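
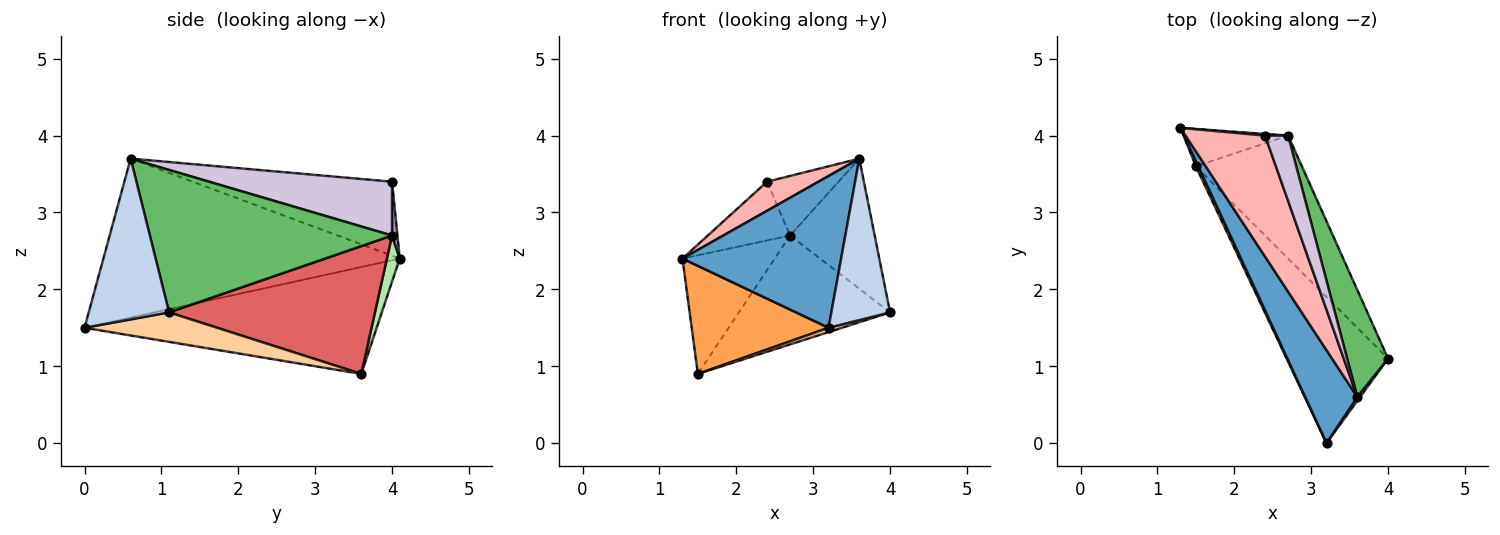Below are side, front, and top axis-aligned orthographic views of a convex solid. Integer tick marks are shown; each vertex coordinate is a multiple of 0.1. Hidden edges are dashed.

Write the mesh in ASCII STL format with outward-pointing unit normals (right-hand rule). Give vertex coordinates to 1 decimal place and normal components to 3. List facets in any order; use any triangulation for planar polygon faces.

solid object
 facet normal -0.847 -0.453 0.278
  outer loop
   vertex 3.6 0.6 3.7
   vertex 1.3 4.1 2.4
   vertex 3.2 0.0 1.5
  endloop
 endfacet
 facet normal 0.807 -0.590 0.014
  outer loop
   vertex 3.6 0.6 3.7
   vertex 3.2 0.0 1.5
   vertex 4.0 1.1 1.7
  endloop
 endfacet
 facet normal -0.905 -0.424 0.021
  outer loop
   vertex 1.5 3.6 0.9
   vertex 3.2 0.0 1.5
   vertex 1.3 4.1 2.4
  endloop
 endfacet
 facet normal 0.279 -0.028 -0.960
  outer loop
   vertex 1.5 3.6 0.9
   vertex 4.0 1.1 1.7
   vertex 3.2 0.0 1.5
  endloop
 endfacet
 facet normal 0.911 0.318 0.262
  outer loop
   vertex 2.7 4.0 2.7
   vertex 3.6 0.6 3.7
   vertex 4.0 1.1 1.7
  endloop
 endfacet
 facet normal 0.131 0.946 -0.298
  outer loop
   vertex 2.7 4.0 2.7
   vertex 1.5 3.6 0.9
   vertex 1.3 4.1 2.4
  endloop
 endfacet
 facet normal 0.670 0.492 -0.556
  outer loop
   vertex 2.7 4.0 2.7
   vertex 4.0 1.1 1.7
   vertex 1.5 3.6 0.9
  endloop
 endfacet
 facet normal -0.671 -0.173 0.721
  outer loop
   vertex 2.4 4.0 3.4
   vertex 1.3 4.1 2.4
   vertex 3.6 0.6 3.7
  endloop
 endfacet
 facet normal 0.065 0.997 0.028
  outer loop
   vertex 2.4 4.0 3.4
   vertex 2.7 4.0 2.7
   vertex 1.3 4.1 2.4
  endloop
 endfacet
 facet normal 0.865 0.338 0.371
  outer loop
   vertex 2.4 4.0 3.4
   vertex 3.6 0.6 3.7
   vertex 2.7 4.0 2.7
  endloop
 endfacet
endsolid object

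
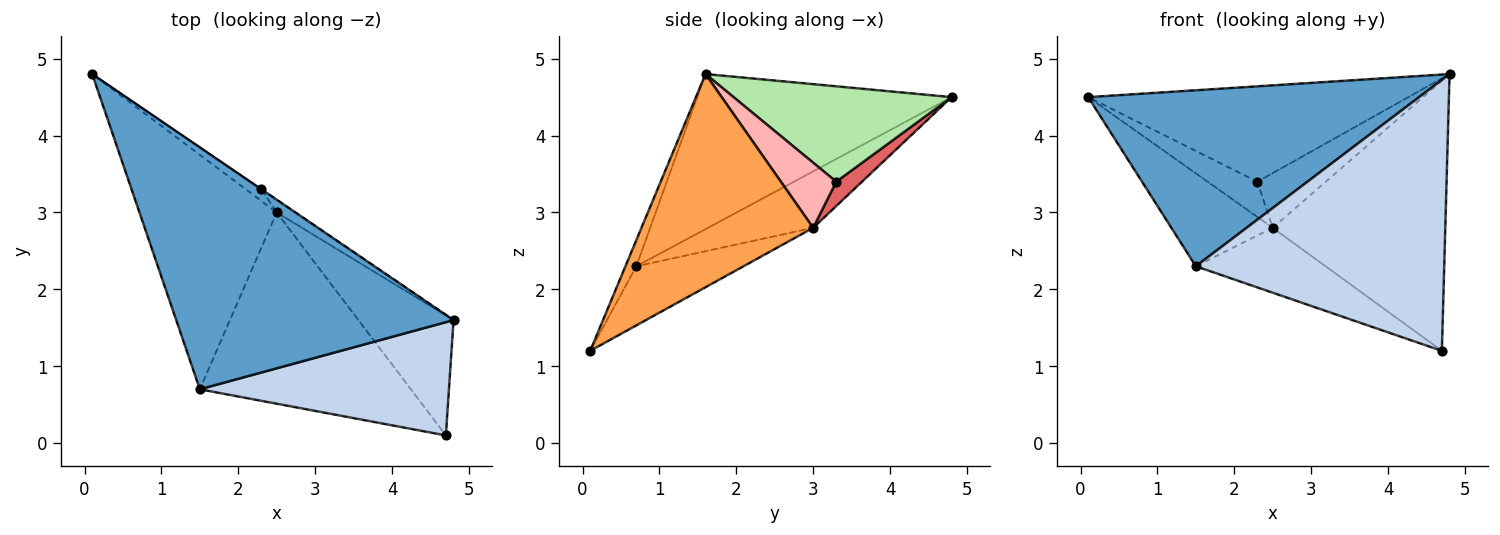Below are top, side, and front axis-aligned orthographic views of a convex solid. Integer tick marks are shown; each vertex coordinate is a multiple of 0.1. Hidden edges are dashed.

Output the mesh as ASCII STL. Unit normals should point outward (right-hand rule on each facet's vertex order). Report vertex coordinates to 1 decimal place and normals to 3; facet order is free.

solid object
 facet normal -0.412 -0.536 0.737
  outer loop
   vertex 1.5 0.7 2.3
   vertex 4.8 1.6 4.8
   vertex 0.1 4.8 4.5
  endloop
 endfacet
 facet normal -0.040 -0.922 0.385
  outer loop
   vertex 1.5 0.7 2.3
   vertex 4.7 0.1 1.2
   vertex 4.8 1.6 4.8
  endloop
 endfacet
 facet normal 0.673 0.676 -0.300
  outer loop
   vertex 2.5 3.0 2.8
   vertex 4.8 1.6 4.8
   vertex 4.7 0.1 1.2
  endloop
 endfacet
 facet normal -0.357 0.344 -0.868
  outer loop
   vertex 2.5 3.0 2.8
   vertex 1.5 0.7 2.3
   vertex 0.1 4.8 4.5
  endloop
 endfacet
 facet normal -0.256 0.310 -0.915
  outer loop
   vertex 2.5 3.0 2.8
   vertex 4.7 0.1 1.2
   vertex 1.5 0.7 2.3
  endloop
 endfacet
 facet normal 0.563 0.827 -0.001
  outer loop
   vertex 2.3 3.3 3.4
   vertex 0.1 4.8 4.5
   vertex 4.8 1.6 4.8
  endloop
 endfacet
 facet normal 0.442 0.853 -0.279
  outer loop
   vertex 2.3 3.3 3.4
   vertex 2.5 3.0 2.8
   vertex 0.1 4.8 4.5
  endloop
 endfacet
 facet normal 0.619 0.765 -0.176
  outer loop
   vertex 2.3 3.3 3.4
   vertex 4.8 1.6 4.8
   vertex 2.5 3.0 2.8
  endloop
 endfacet
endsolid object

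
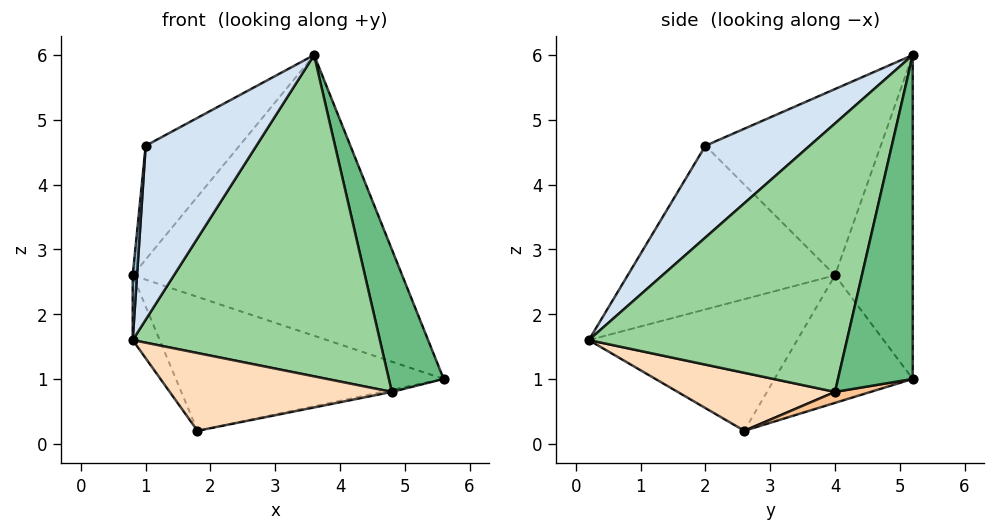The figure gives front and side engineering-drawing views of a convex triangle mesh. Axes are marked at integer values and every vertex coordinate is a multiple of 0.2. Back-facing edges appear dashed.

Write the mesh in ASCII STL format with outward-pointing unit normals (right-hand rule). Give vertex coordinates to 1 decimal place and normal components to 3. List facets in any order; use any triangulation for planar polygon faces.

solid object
 facet normal -0.275 0.955 -0.110
  outer loop
   vertex 3.6 5.2 6.0
   vertex 5.6 5.2 1.0
   vertex 0.8 4.0 2.6
  endloop
 endfacet
 facet normal -0.997 -0.021 0.079
  outer loop
   vertex 1.0 2.0 4.6
   vertex 0.8 4.0 2.6
   vertex 0.8 0.2 1.6
  endloop
 endfacet
 facet normal -0.769 0.412 0.488
  outer loop
   vertex 1.0 2.0 4.6
   vertex 3.6 5.2 6.0
   vertex 0.8 4.0 2.6
  endloop
 endfacet
 facet normal 0.638 -0.678 0.364
  outer loop
   vertex 1.0 2.0 4.6
   vertex 0.8 0.2 1.6
   vertex 3.6 5.2 6.0
  endloop
 endfacet
 facet normal -0.374 0.725 -0.579
  outer loop
   vertex 1.8 2.6 0.2
   vertex 0.8 4.0 2.6
   vertex 5.6 5.2 1.0
  endloop
 endfacet
 facet normal -0.891 0.115 -0.439
  outer loop
   vertex 1.8 2.6 0.2
   vertex 0.8 0.2 1.6
   vertex 0.8 4.0 2.6
  endloop
 endfacet
 facet normal 0.174 0.048 -0.984
  outer loop
   vertex 4.8 4.0 0.8
   vertex 1.8 2.6 0.2
   vertex 5.6 5.2 1.0
  endloop
 endfacet
 facet normal 0.412 -0.581 -0.702
  outer loop
   vertex 4.8 4.0 0.8
   vertex 0.8 0.2 1.6
   vertex 1.8 2.6 0.2
  endloop
 endfacet
 facet normal 0.767 -0.563 0.307
  outer loop
   vertex 4.8 4.0 0.8
   vertex 5.6 5.2 1.0
   vertex 3.6 5.2 6.0
  endloop
 endfacet
 facet normal 0.687 -0.657 0.310
  outer loop
   vertex 4.8 4.0 0.8
   vertex 3.6 5.2 6.0
   vertex 0.8 0.2 1.6
  endloop
 endfacet
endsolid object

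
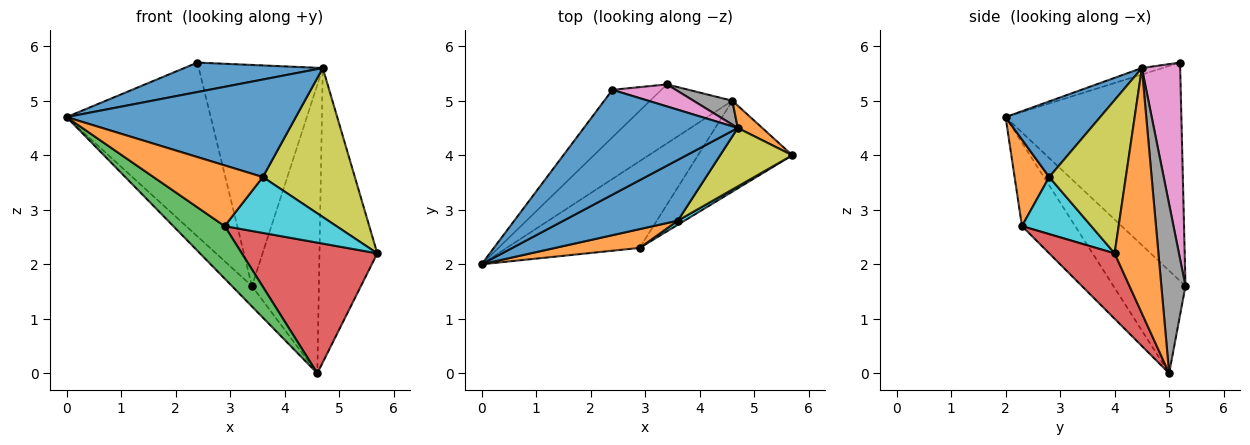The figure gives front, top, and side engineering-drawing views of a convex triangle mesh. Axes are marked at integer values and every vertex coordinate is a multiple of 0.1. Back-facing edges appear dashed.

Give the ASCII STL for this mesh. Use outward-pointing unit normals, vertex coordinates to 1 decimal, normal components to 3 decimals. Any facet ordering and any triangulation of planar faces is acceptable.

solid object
 facet normal -0.040 -0.270 0.962
  outer loop
   vertex 4.7 4.5 5.6
   vertex 2.4 5.2 5.7
   vertex 0.0 2.0 4.7
  endloop
 endfacet
 facet normal 0.603 0.796 0.060
  outer loop
   vertex 4.7 4.5 5.6
   vertex 5.7 4.0 2.2
   vertex 4.6 5.0 0.0
  endloop
 endfacet
 facet normal -0.473 -0.456 -0.754
  outer loop
   vertex 2.9 2.3 2.7
   vertex 0.0 2.0 4.7
   vertex 4.6 5.0 0.0
  endloop
 endfacet
 facet normal 0.368 -0.763 -0.531
  outer loop
   vertex 2.9 2.3 2.7
   vertex 4.6 5.0 0.0
   vertex 5.7 4.0 2.2
  endloop
 endfacet
 facet normal -0.762 0.625 -0.171
  outer loop
   vertex 3.4 5.3 1.6
   vertex 0.0 2.0 4.7
   vertex 2.4 5.2 5.7
  endloop
 endfacet
 facet normal -0.763 0.211 -0.612
  outer loop
   vertex 3.4 5.3 1.6
   vertex 4.6 5.0 0.0
   vertex 0.0 2.0 4.7
  endloop
 endfacet
 facet normal 0.294 0.951 0.095
  outer loop
   vertex 3.4 5.3 1.6
   vertex 2.4 5.2 5.7
   vertex 4.7 4.5 5.6
  endloop
 endfacet
 facet normal 0.338 0.938 0.078
  outer loop
   vertex 3.4 5.3 1.6
   vertex 4.7 4.5 5.6
   vertex 4.6 5.0 0.0
  endloop
 endfacet
 facet normal 0.613 -0.736 0.288
  outer loop
   vertex 3.6 2.8 3.6
   vertex 5.7 4.0 2.2
   vertex 4.7 4.5 5.6
  endloop
 endfacet
 facet normal 0.526 -0.848 0.062
  outer loop
   vertex 3.6 2.8 3.6
   vertex 2.9 2.3 2.7
   vertex 5.7 4.0 2.2
  endloop
 endfacet
 facet normal 0.331 -0.801 0.499
  outer loop
   vertex 3.6 2.8 3.6
   vertex 4.7 4.5 5.6
   vertex 0.0 2.0 4.7
  endloop
 endfacet
 facet normal 0.290 -0.914 0.283
  outer loop
   vertex 3.6 2.8 3.6
   vertex 0.0 2.0 4.7
   vertex 2.9 2.3 2.7
  endloop
 endfacet
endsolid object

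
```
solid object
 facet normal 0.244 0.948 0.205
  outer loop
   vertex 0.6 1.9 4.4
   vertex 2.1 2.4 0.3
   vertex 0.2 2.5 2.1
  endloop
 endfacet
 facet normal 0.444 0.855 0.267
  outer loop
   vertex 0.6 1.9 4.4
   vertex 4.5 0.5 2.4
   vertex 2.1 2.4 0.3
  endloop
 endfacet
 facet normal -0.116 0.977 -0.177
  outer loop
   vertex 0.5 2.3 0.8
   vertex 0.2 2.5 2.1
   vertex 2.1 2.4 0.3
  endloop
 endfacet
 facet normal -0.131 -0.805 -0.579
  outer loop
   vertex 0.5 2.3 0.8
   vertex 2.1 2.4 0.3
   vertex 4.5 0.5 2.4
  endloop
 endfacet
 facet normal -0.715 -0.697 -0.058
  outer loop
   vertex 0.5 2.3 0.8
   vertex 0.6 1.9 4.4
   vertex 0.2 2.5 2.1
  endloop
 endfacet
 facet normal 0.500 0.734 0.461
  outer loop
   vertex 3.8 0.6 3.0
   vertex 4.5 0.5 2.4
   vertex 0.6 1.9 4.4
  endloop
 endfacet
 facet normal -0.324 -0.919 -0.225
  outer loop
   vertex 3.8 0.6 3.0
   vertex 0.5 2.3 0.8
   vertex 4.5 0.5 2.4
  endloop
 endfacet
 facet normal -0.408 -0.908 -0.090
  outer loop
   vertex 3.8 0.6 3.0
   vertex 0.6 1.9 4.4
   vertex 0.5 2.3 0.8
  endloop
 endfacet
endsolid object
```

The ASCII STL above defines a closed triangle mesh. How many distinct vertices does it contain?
6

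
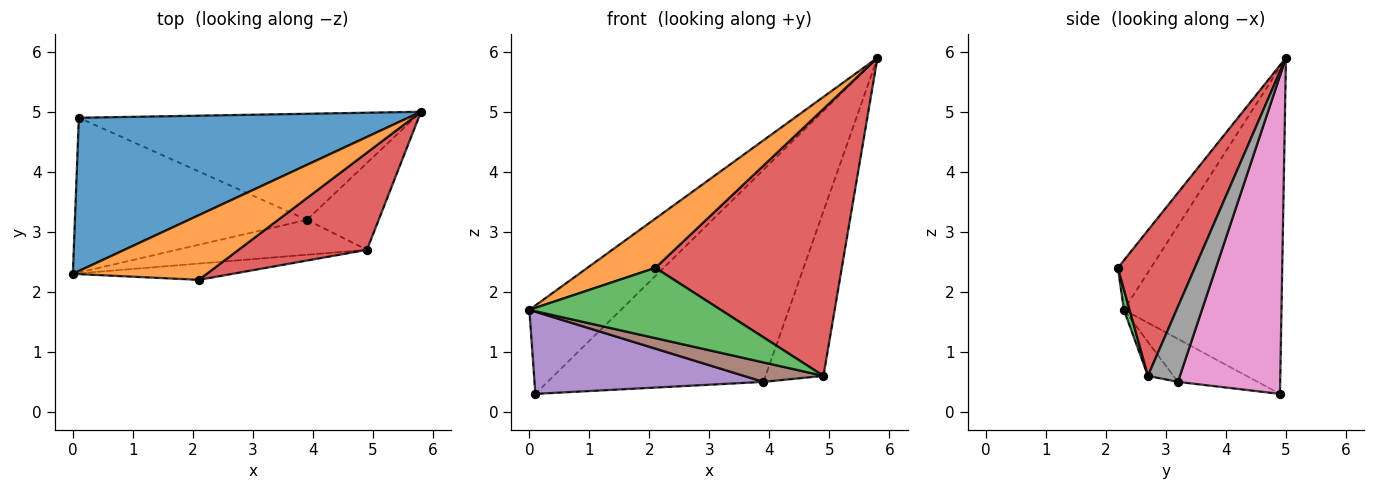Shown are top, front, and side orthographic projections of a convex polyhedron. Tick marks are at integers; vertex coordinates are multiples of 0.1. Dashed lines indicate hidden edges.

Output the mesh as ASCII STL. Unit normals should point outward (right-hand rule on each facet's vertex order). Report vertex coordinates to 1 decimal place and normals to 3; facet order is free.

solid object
 facet normal -0.652 0.379 0.657
  outer loop
   vertex 0.1 4.9 0.3
   vertex 0.0 2.3 1.7
   vertex 5.8 5.0 5.9
  endloop
 endfacet
 facet normal -0.282 -0.581 0.763
  outer loop
   vertex 2.1 2.2 2.4
   vertex 5.8 5.0 5.9
   vertex 0.0 2.3 1.7
  endloop
 endfacet
 facet normal 0.029 -0.974 -0.226
  outer loop
   vertex 4.9 2.7 0.6
   vertex 2.1 2.2 2.4
   vertex 0.0 2.3 1.7
  endloop
 endfacet
 facet normal 0.361 -0.876 0.319
  outer loop
   vertex 4.9 2.7 0.6
   vertex 5.8 5.0 5.9
   vertex 2.1 2.2 2.4
  endloop
 endfacet
 facet normal -0.161 -0.463 -0.872
  outer loop
   vertex 3.9 3.2 0.5
   vertex 0.0 2.3 1.7
   vertex 0.1 4.9 0.3
  endloop
 endfacet
 facet normal -0.154 -0.481 -0.863
  outer loop
   vertex 3.9 3.2 0.5
   vertex 4.9 2.7 0.6
   vertex 0.0 2.3 1.7
  endloop
 endfacet
 facet normal 0.390 0.824 -0.412
  outer loop
   vertex 3.9 3.2 0.5
   vertex 0.1 4.9 0.3
   vertex 5.8 5.0 5.9
  endloop
 endfacet
 facet normal 0.439 0.795 -0.419
  outer loop
   vertex 3.9 3.2 0.5
   vertex 5.8 5.0 5.9
   vertex 4.9 2.7 0.6
  endloop
 endfacet
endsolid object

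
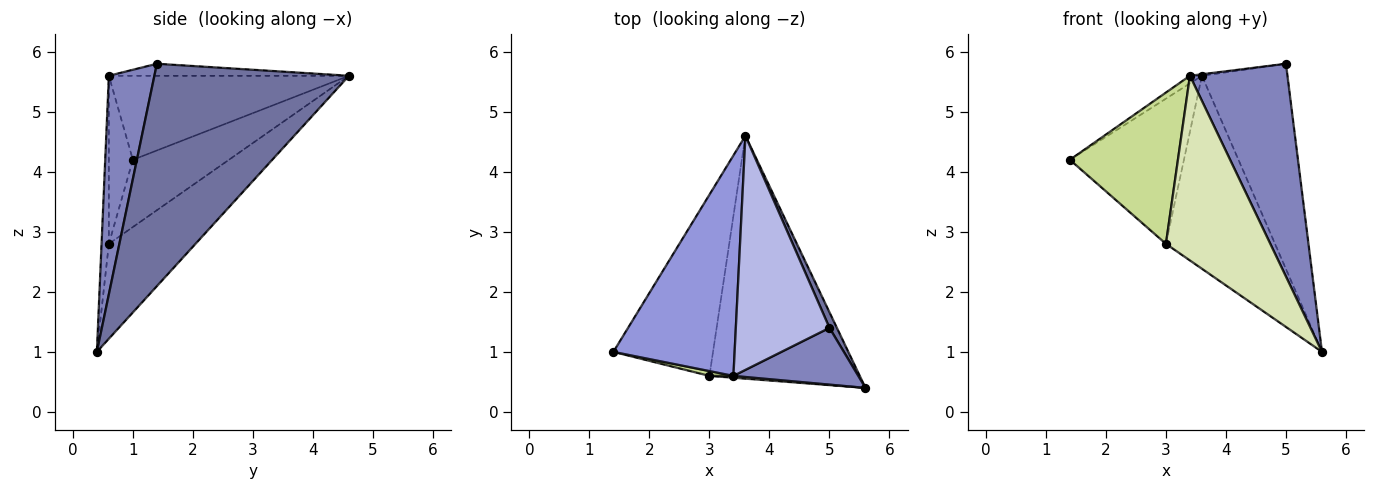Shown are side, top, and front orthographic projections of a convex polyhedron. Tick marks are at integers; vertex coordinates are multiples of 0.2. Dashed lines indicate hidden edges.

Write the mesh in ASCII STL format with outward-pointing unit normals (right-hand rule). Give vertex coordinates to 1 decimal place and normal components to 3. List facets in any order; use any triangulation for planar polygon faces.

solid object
 facet normal 0.915 0.402 0.031
  outer loop
   vertex 5.0 1.4 5.8
   vertex 5.6 0.4 1.0
   vertex 3.6 4.6 5.6
  endloop
 endfacet
 facet normal 0.411 -0.881 0.235
  outer loop
   vertex 3.4 0.6 5.6
   vertex 5.6 0.4 1.0
   vertex 5.0 1.4 5.8
  endloop
 endfacet
 facet normal -0.569 0.028 0.822
  outer loop
   vertex 3.4 0.6 5.6
   vertex 3.6 4.6 5.6
   vertex 1.4 1.0 4.2
  endloop
 endfacet
 facet normal -0.127 0.006 0.992
  outer loop
   vertex 3.4 0.6 5.6
   vertex 5.0 1.4 5.8
   vertex 3.6 4.6 5.6
  endloop
 endfacet
 facet normal -0.466 0.553 -0.691
  outer loop
   vertex 3.0 0.6 2.8
   vertex 1.4 1.0 4.2
   vertex 3.6 4.6 5.6
  endloop
 endfacet
 facet normal -0.443 0.558 -0.702
  outer loop
   vertex 3.0 0.6 2.8
   vertex 3.6 4.6 5.6
   vertex 5.6 0.4 1.0
  endloop
 endfacet
 facet normal -0.217 -0.976 0.031
  outer loop
   vertex 3.0 0.6 2.8
   vertex 3.4 0.6 5.6
   vertex 1.4 1.0 4.2
  endloop
 endfacet
 facet normal -0.070 -0.998 0.010
  outer loop
   vertex 3.0 0.6 2.8
   vertex 5.6 0.4 1.0
   vertex 3.4 0.6 5.6
  endloop
 endfacet
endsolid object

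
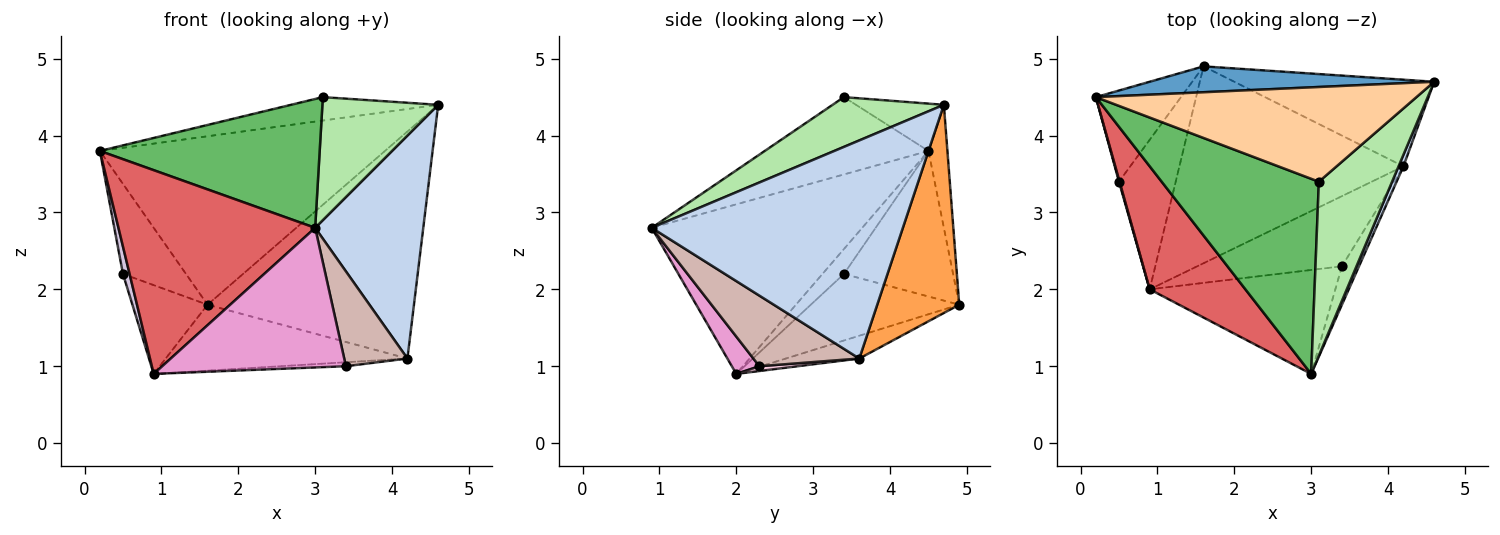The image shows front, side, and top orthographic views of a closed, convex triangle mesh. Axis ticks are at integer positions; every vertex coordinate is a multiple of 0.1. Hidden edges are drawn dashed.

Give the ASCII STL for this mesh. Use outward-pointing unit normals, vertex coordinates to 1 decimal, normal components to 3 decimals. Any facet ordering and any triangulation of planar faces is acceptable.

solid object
 facet normal -0.065 0.986 0.151
  outer loop
   vertex 1.6 4.9 1.8
   vertex 0.2 4.5 3.8
   vertex 4.6 4.7 4.4
  endloop
 endfacet
 facet normal 0.918 -0.395 0.020
  outer loop
   vertex 4.2 3.6 1.1
   vertex 4.6 4.7 4.4
   vertex 3.0 0.9 2.8
  endloop
 endfacet
 facet normal 0.348 0.876 -0.334
  outer loop
   vertex 4.2 3.6 1.1
   vertex 1.6 4.9 1.8
   vertex 4.6 4.7 4.4
  endloop
 endfacet
 facet normal -0.142 0.238 0.961
  outer loop
   vertex 3.1 3.4 4.5
   vertex 4.6 4.7 4.4
   vertex 0.2 4.5 3.8
  endloop
 endfacet
 facet normal -0.380 -0.510 0.772
  outer loop
   vertex 3.1 3.4 4.5
   vertex 0.2 4.5 3.8
   vertex 3.0 0.9 2.8
  endloop
 endfacet
 facet normal 0.485 -0.505 0.714
  outer loop
   vertex 3.1 3.4 4.5
   vertex 3.0 0.9 2.8
   vertex 4.6 4.7 4.4
  endloop
 endfacet
 facet normal -0.675 -0.631 0.381
  outer loop
   vertex 0.9 2.0 0.9
   vertex 3.0 0.9 2.8
   vertex 0.2 4.5 3.8
  endloop
 endfacet
 facet normal -0.096 0.316 -0.944
  outer loop
   vertex 0.9 2.0 0.9
   vertex 1.6 4.9 1.8
   vertex 4.2 3.6 1.1
  endloop
 endfacet
 facet normal -0.773 0.446 -0.452
  outer loop
   vertex 0.5 3.4 2.2
   vertex 0.2 4.5 3.8
   vertex 1.6 4.9 1.8
  endloop
 endfacet
 facet normal -0.955 -0.295 0.024
  outer loop
   vertex 0.5 3.4 2.2
   vertex 0.9 2.0 0.9
   vertex 0.2 4.5 3.8
  endloop
 endfacet
 facet normal -0.710 0.359 -0.605
  outer loop
   vertex 0.5 3.4 2.2
   vertex 1.6 4.9 1.8
   vertex 0.9 2.0 0.9
  endloop
 endfacet
 facet normal 0.841 -0.502 -0.203
  outer loop
   vertex 3.4 2.3 1.0
   vertex 4.2 3.6 1.1
   vertex 3.0 0.9 2.8
  endloop
 endfacet
 facet normal 0.119 -0.796 -0.593
  outer loop
   vertex 3.4 2.3 1.0
   vertex 3.0 0.9 2.8
   vertex 0.9 2.0 0.9
  endloop
 endfacet
 facet normal 0.033 0.056 -0.998
  outer loop
   vertex 3.4 2.3 1.0
   vertex 0.9 2.0 0.9
   vertex 4.2 3.6 1.1
  endloop
 endfacet
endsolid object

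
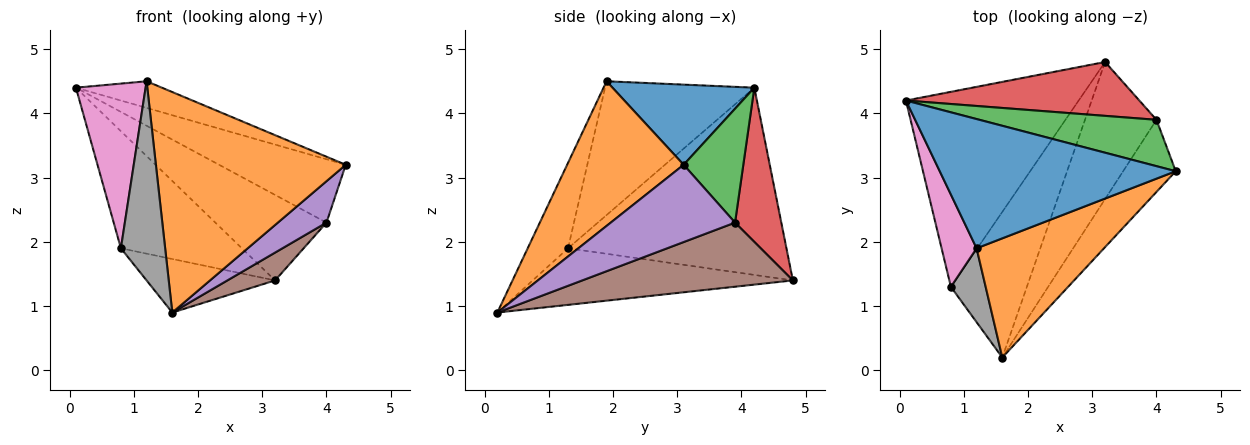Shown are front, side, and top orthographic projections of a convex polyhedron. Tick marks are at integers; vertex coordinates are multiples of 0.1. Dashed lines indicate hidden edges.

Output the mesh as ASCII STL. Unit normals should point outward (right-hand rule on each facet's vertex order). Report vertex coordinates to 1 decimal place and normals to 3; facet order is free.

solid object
 facet normal 0.316 0.191 0.929
  outer loop
   vertex 1.2 1.9 4.5
   vertex 4.3 3.1 3.2
   vertex 0.1 4.2 4.4
  endloop
 endfacet
 facet normal 0.475 -0.774 0.418
  outer loop
   vertex 1.2 1.9 4.5
   vertex 1.6 0.2 0.9
   vertex 4.3 3.1 3.2
  endloop
 endfacet
 facet normal 0.355 0.754 0.552
  outer loop
   vertex 4.0 3.9 2.3
   vertex 0.1 4.2 4.4
   vertex 4.3 3.1 3.2
  endloop
 endfacet
 facet normal 0.332 0.798 0.503
  outer loop
   vertex 4.0 3.9 2.3
   vertex 3.2 4.8 1.4
   vertex 0.1 4.2 4.4
  endloop
 endfacet
 facet normal 0.787 -0.308 -0.536
  outer loop
   vertex 4.0 3.9 2.3
   vertex 4.3 3.1 3.2
   vertex 1.6 0.2 0.9
  endloop
 endfacet
 facet normal 0.660 -0.150 -0.736
  outer loop
   vertex 4.0 3.9 2.3
   vertex 1.6 0.2 0.9
   vertex 3.2 4.8 1.4
  endloop
 endfacet
 facet normal -0.882 -0.412 0.231
  outer loop
   vertex 0.8 1.3 1.9
   vertex 1.2 1.9 4.5
   vertex 0.1 4.2 4.4
  endloop
 endfacet
 facet normal -0.650 -0.713 0.264
  outer loop
   vertex 0.8 1.3 1.9
   vertex 1.6 0.2 0.9
   vertex 1.2 1.9 4.5
  endloop
 endfacet
 facet normal -0.681 0.377 -0.628
  outer loop
   vertex 0.8 1.3 1.9
   vertex 0.1 4.2 4.4
   vertex 3.2 4.8 1.4
  endloop
 endfacet
 facet normal -0.573 0.283 -0.769
  outer loop
   vertex 0.8 1.3 1.9
   vertex 3.2 4.8 1.4
   vertex 1.6 0.2 0.9
  endloop
 endfacet
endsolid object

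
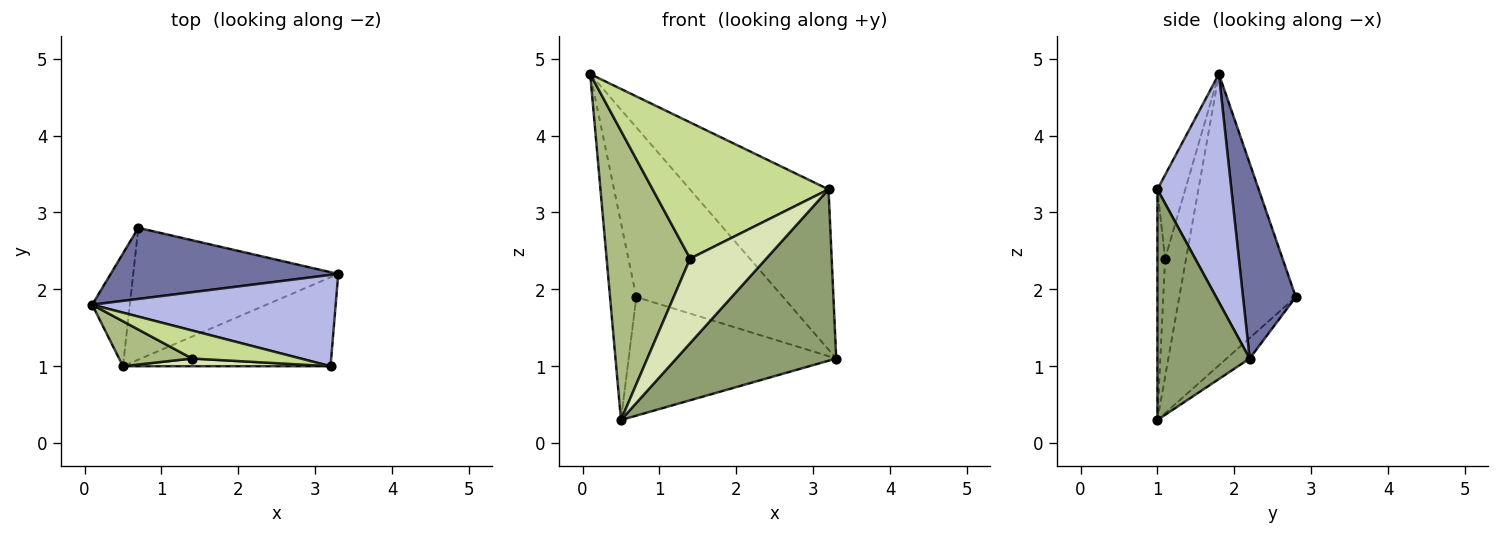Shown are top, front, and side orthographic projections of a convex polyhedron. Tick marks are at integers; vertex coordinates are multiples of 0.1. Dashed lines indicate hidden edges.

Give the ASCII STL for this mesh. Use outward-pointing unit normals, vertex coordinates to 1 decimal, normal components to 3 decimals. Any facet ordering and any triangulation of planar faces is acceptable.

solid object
 facet normal 0.315 0.875 0.367
  outer loop
   vertex 0.7 2.8 1.9
   vertex 0.1 1.8 4.8
   vertex 3.3 2.2 1.1
  endloop
 endfacet
 facet normal -0.968 0.219 -0.125
  outer loop
   vertex 0.5 1.0 0.3
   vertex 0.1 1.8 4.8
   vertex 0.7 2.8 1.9
  endloop
 endfacet
 facet normal -0.074 0.667 -0.741
  outer loop
   vertex 0.5 1.0 0.3
   vertex 0.7 2.8 1.9
   vertex 3.3 2.2 1.1
  endloop
 endfacet
 facet normal 0.421 0.788 0.449
  outer loop
   vertex 3.2 1.0 3.3
   vertex 3.3 2.2 1.1
   vertex 0.1 1.8 4.8
  endloop
 endfacet
 facet normal 0.456 -0.790 -0.410
  outer loop
   vertex 3.2 1.0 3.3
   vertex 0.5 1.0 0.3
   vertex 3.3 2.2 1.1
  endloop
 endfacet
 facet normal -0.241 -0.959 0.149
  outer loop
   vertex 1.4 1.1 2.4
   vertex 0.1 1.8 4.8
   vertex 0.5 1.0 0.3
  endloop
 endfacet
 facet normal -0.153 -0.968 0.199
  outer loop
   vertex 1.4 1.1 2.4
   vertex 3.2 1.0 3.3
   vertex 0.1 1.8 4.8
  endloop
 endfacet
 facet normal -0.100 -0.991 0.090
  outer loop
   vertex 1.4 1.1 2.4
   vertex 0.5 1.0 0.3
   vertex 3.2 1.0 3.3
  endloop
 endfacet
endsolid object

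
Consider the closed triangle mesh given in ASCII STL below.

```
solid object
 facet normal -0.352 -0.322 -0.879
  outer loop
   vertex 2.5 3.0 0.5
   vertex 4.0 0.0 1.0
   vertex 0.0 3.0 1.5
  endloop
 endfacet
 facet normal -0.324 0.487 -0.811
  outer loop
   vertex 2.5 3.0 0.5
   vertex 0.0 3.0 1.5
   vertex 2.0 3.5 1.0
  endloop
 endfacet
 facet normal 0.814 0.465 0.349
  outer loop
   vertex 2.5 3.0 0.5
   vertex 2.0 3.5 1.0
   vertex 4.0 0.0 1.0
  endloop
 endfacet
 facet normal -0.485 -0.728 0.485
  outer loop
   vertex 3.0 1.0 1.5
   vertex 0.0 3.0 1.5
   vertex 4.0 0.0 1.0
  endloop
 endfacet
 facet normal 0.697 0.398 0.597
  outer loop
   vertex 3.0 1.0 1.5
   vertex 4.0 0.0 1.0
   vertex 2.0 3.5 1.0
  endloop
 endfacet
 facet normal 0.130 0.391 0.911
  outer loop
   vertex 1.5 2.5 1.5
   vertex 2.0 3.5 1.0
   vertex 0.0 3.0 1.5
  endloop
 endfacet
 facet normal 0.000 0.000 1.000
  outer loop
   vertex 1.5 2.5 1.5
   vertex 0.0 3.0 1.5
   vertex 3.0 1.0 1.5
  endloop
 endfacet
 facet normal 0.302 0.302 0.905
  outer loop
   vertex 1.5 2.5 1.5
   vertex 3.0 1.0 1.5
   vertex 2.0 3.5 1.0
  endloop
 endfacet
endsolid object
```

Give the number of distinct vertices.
6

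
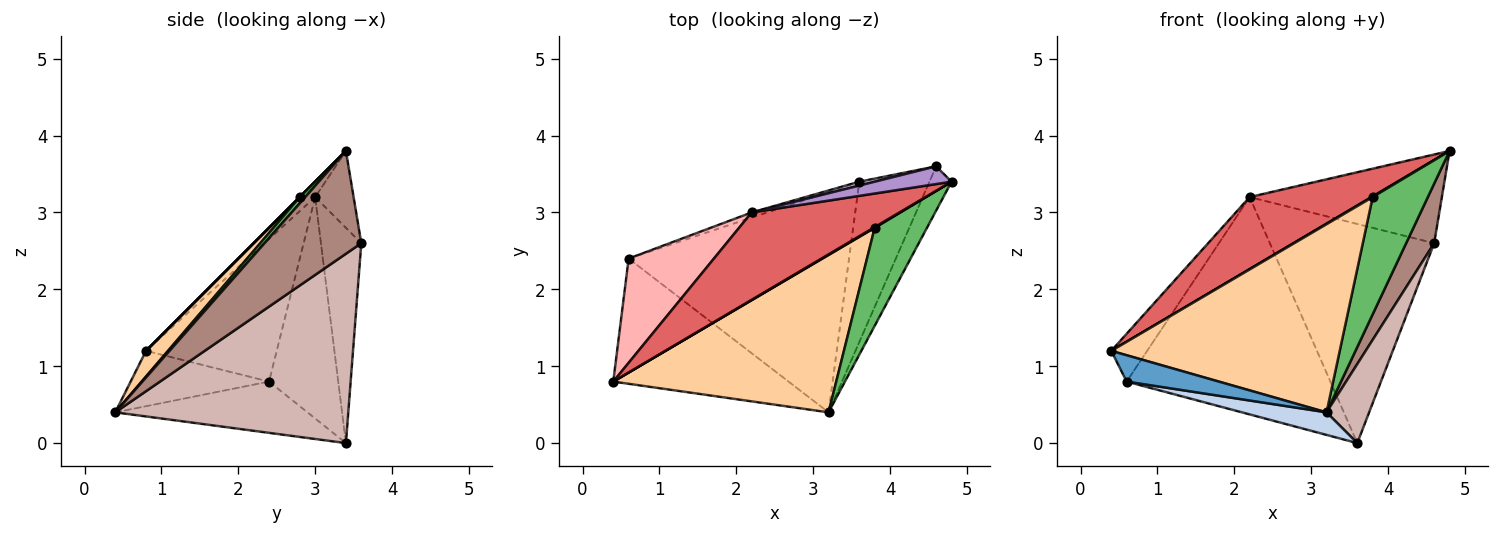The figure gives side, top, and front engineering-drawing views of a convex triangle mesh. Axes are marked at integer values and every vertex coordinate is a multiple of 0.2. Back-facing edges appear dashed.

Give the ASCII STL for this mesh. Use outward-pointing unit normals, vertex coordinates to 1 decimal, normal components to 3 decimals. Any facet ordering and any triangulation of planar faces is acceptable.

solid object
 facet normal -0.295 -0.197 -0.935
  outer loop
   vertex 0.6 2.4 0.8
   vertex 3.2 0.4 0.4
   vertex 0.4 0.8 1.2
  endloop
 endfacet
 facet normal -0.225 -0.099 -0.969
  outer loop
   vertex 0.6 2.4 0.8
   vertex 3.6 3.4 0.0
   vertex 3.2 0.4 0.4
  endloop
 endfacet
 facet normal 0.000 -0.707 0.707
  outer loop
   vertex 3.8 2.8 3.2
   vertex 4.8 3.4 3.8
   vertex 0.4 0.8 1.2
  endloop
 endfacet
 facet normal 0.074 -0.765 0.640
  outer loop
   vertex 3.8 2.8 3.2
   vertex 0.4 0.8 1.2
   vertex 3.2 0.4 0.4
  endloop
 endfacet
 facet normal 0.075 -0.765 0.640
  outer loop
   vertex 3.8 2.8 3.2
   vertex 3.2 0.4 0.4
   vertex 4.8 3.4 3.8
  endloop
 endfacet
 facet normal -0.322 0.947 -0.022
  outer loop
   vertex 2.2 3.0 3.2
   vertex 3.6 3.4 0.0
   vertex 0.6 2.4 0.8
  endloop
 endfacet
 facet normal -0.080 -0.634 0.769
  outer loop
   vertex 2.2 3.0 3.2
   vertex 0.4 0.8 1.2
   vertex 4.8 3.4 3.8
  endloop
 endfacet
 facet normal -0.835 0.229 0.500
  outer loop
   vertex 2.2 3.0 3.2
   vertex 0.6 2.4 0.8
   vertex 0.4 0.8 1.2
  endloop
 endfacet
 facet normal -0.192 0.962 0.192
  outer loop
   vertex 4.6 3.6 2.6
   vertex 2.2 3.0 3.2
   vertex 4.8 3.4 3.8
  endloop
 endfacet
 facet normal -0.238 0.971 0.017
  outer loop
   vertex 4.6 3.6 2.6
   vertex 3.6 3.4 0.0
   vertex 2.2 3.0 3.2
  endloop
 endfacet
 facet normal 0.941 -0.273 -0.202
  outer loop
   vertex 4.6 3.6 2.6
   vertex 4.8 3.4 3.8
   vertex 3.2 0.4 0.4
  endloop
 endfacet
 facet normal 0.924 -0.169 -0.342
  outer loop
   vertex 4.6 3.6 2.6
   vertex 3.2 0.4 0.4
   vertex 3.6 3.4 0.0
  endloop
 endfacet
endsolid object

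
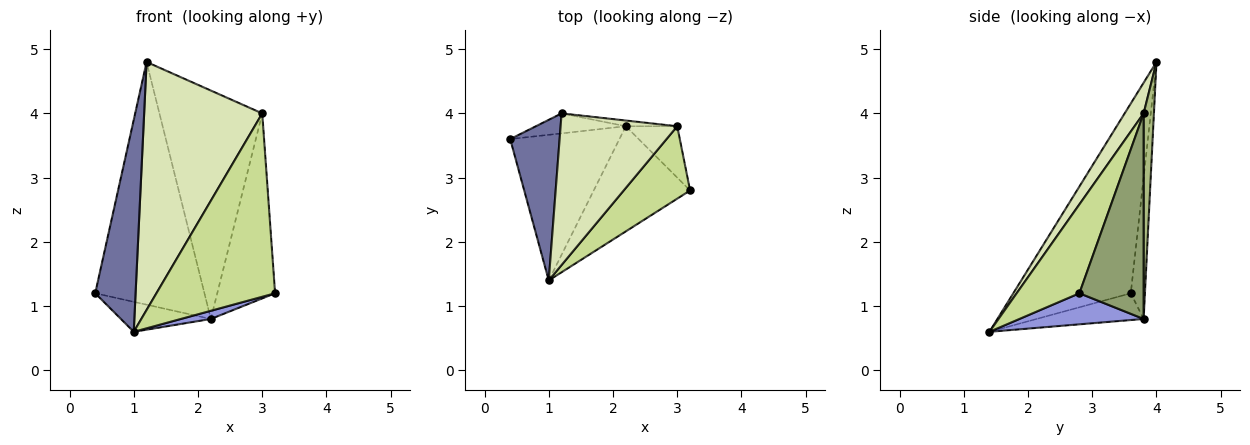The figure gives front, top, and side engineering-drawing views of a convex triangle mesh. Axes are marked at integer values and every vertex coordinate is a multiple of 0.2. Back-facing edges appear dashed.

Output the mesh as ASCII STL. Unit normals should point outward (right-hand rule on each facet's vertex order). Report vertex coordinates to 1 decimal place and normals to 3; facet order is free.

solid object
 facet normal -0.918 -0.316 0.239
  outer loop
   vertex 1.2 4.0 4.8
   vertex 0.4 3.6 1.2
   vertex 1.0 1.4 0.6
  endloop
 endfacet
 facet normal -0.233 0.196 -0.952
  outer loop
   vertex 2.2 3.8 0.8
   vertex 1.0 1.4 0.6
   vertex 0.4 3.6 1.2
  endloop
 endfacet
 facet normal 0.306 -0.074 -0.949
  outer loop
   vertex 2.2 3.8 0.8
   vertex 3.2 2.8 1.2
   vertex 1.0 1.4 0.6
  endloop
 endfacet
 facet normal -0.128 0.988 -0.081
  outer loop
   vertex 2.2 3.8 0.8
   vertex 0.4 3.6 1.2
   vertex 1.2 4.0 4.8
  endloop
 endfacet
 facet normal 0.731 0.658 -0.183
  outer loop
   vertex 3.0 3.8 4.0
   vertex 3.2 2.8 1.2
   vertex 2.2 3.8 0.8
  endloop
 endfacet
 facet normal 0.099 0.995 -0.025
  outer loop
   vertex 3.0 3.8 4.0
   vertex 2.2 3.8 0.8
   vertex 1.2 4.0 4.8
  endloop
 endfacet
 facet normal 0.441 -0.835 0.330
  outer loop
   vertex 3.0 3.8 4.0
   vertex 1.0 1.4 0.6
   vertex 3.2 2.8 1.2
  endloop
 endfacet
 facet normal 0.136 -0.845 0.517
  outer loop
   vertex 3.0 3.8 4.0
   vertex 1.2 4.0 4.8
   vertex 1.0 1.4 0.6
  endloop
 endfacet
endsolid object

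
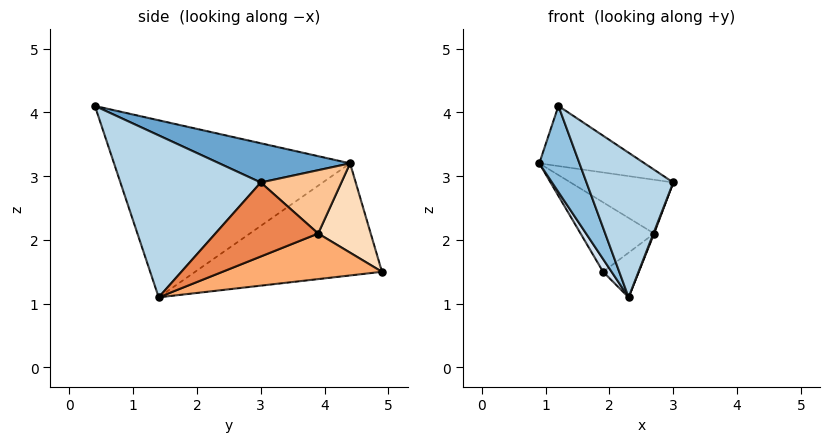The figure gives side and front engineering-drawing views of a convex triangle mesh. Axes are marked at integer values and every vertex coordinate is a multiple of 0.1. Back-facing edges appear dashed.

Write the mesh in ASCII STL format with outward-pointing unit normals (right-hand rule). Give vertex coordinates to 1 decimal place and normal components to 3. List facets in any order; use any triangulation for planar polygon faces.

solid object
 facet normal 0.287 0.231 0.930
  outer loop
   vertex 1.2 0.4 4.1
   vertex 3.0 3.0 2.9
   vertex 0.9 4.4 3.2
  endloop
 endfacet
 facet normal -0.910 -0.155 -0.385
  outer loop
   vertex 2.3 1.4 1.1
   vertex 1.2 0.4 4.1
   vertex 0.9 4.4 3.2
  endloop
 endfacet
 facet normal 0.843 -0.521 0.135
  outer loop
   vertex 2.3 1.4 1.1
   vertex 3.0 3.0 2.9
   vertex 1.2 0.4 4.1
  endloop
 endfacet
 facet normal -0.856 -0.039 -0.515
  outer loop
   vertex 1.9 4.9 1.5
   vertex 2.3 1.4 1.1
   vertex 0.9 4.4 3.2
  endloop
 endfacet
 facet normal 0.934 -0.006 -0.357
  outer loop
   vertex 2.7 3.9 2.1
   vertex 3.0 3.0 2.9
   vertex 2.3 1.4 1.1
  endloop
 endfacet
 facet normal 0.712 0.160 -0.684
  outer loop
   vertex 2.7 3.9 2.1
   vertex 2.3 1.4 1.1
   vertex 1.9 4.9 1.5
  endloop
 endfacet
 facet normal 0.517 0.658 0.547
  outer loop
   vertex 2.7 3.9 2.1
   vertex 0.9 4.4 3.2
   vertex 3.0 3.0 2.9
  endloop
 endfacet
 facet normal 0.503 0.704 0.503
  outer loop
   vertex 2.7 3.9 2.1
   vertex 1.9 4.9 1.5
   vertex 0.9 4.4 3.2
  endloop
 endfacet
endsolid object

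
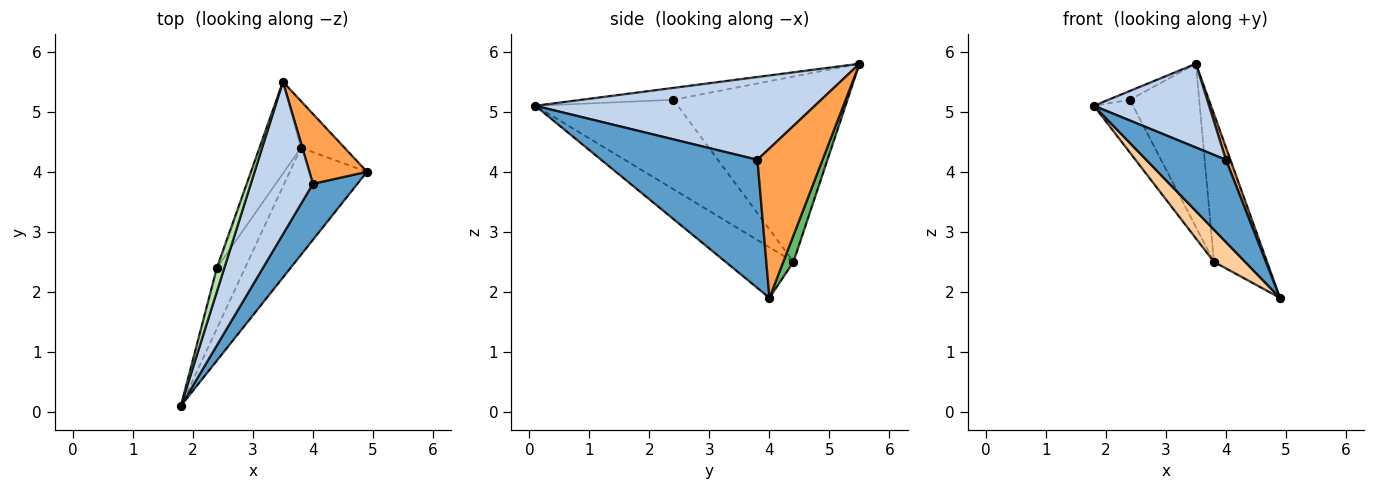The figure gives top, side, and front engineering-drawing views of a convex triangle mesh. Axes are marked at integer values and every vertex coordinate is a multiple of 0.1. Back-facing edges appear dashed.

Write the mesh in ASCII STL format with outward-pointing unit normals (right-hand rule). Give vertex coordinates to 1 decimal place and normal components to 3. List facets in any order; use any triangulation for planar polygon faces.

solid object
 facet normal 0.851 -0.434 0.295
  outer loop
   vertex 4.0 3.8 4.2
   vertex 1.8 0.1 5.1
   vertex 4.9 4.0 1.9
  endloop
 endfacet
 facet normal 0.760 -0.313 0.570
  outer loop
   vertex 4.0 3.8 4.2
   vertex 3.5 5.5 5.8
   vertex 1.8 0.1 5.1
  endloop
 endfacet
 facet normal 0.931 -0.064 0.359
  outer loop
   vertex 4.0 3.8 4.2
   vertex 4.9 4.0 1.9
   vertex 3.5 5.5 5.8
  endloop
 endfacet
 facet normal -0.531 -0.244 -0.811
  outer loop
   vertex 3.8 4.4 2.5
   vertex 4.9 4.0 1.9
   vertex 1.8 0.1 5.1
  endloop
 endfacet
 facet normal 0.179 0.938 -0.296
  outer loop
   vertex 3.8 4.4 2.5
   vertex 3.5 5.5 5.8
   vertex 4.9 4.0 1.9
  endloop
 endfacet
 facet normal -0.831 0.194 0.521
  outer loop
   vertex 2.4 2.4 5.2
   vertex 1.8 0.1 5.1
   vertex 3.5 5.5 5.8
  endloop
 endfacet
 facet normal -0.923 0.253 -0.291
  outer loop
   vertex 2.4 2.4 5.2
   vertex 3.8 4.4 2.5
   vertex 1.8 0.1 5.1
  endloop
 endfacet
 facet normal -0.910 0.362 -0.203
  outer loop
   vertex 2.4 2.4 5.2
   vertex 3.5 5.5 5.8
   vertex 3.8 4.4 2.5
  endloop
 endfacet
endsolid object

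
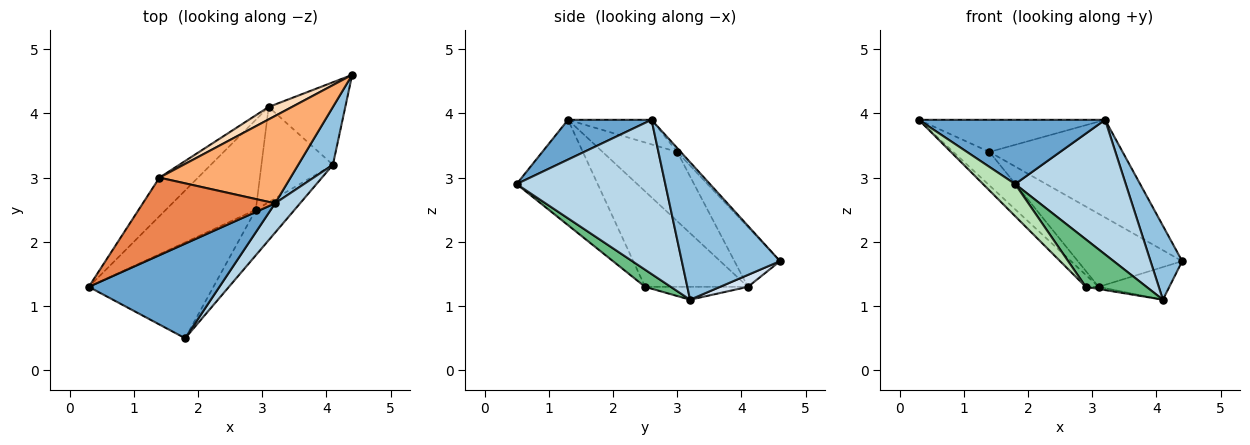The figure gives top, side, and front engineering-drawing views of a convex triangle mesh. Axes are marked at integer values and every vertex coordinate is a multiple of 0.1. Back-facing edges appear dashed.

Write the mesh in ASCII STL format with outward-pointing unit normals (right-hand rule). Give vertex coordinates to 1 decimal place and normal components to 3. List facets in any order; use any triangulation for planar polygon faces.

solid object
 facet normal 0.244 -0.545 0.802
  outer loop
   vertex 3.2 2.6 3.9
   vertex 0.3 1.3 3.9
   vertex 1.8 0.5 2.9
  endloop
 endfacet
 facet normal 0.925 -0.298 0.234
  outer loop
   vertex 3.2 2.6 3.9
   vertex 4.1 3.2 1.1
   vertex 4.4 4.6 1.7
  endloop
 endfacet
 facet normal 0.796 -0.592 0.129
  outer loop
   vertex 3.2 2.6 3.9
   vertex 1.8 0.5 2.9
   vertex 4.1 3.2 1.1
  endloop
 endfacet
 facet normal 0.143 0.364 -0.920
  outer loop
   vertex 3.1 4.1 1.3
   vertex 4.4 4.6 1.7
   vertex 4.1 3.2 1.1
  endloop
 endfacet
 facet normal -0.169 0.377 0.911
  outer loop
   vertex 1.4 3.0 3.4
   vertex 0.3 1.3 3.9
   vertex 3.2 2.6 3.9
  endloop
 endfacet
 facet normal -0.020 0.745 0.667
  outer loop
   vertex 1.4 3.0 3.4
   vertex 3.2 2.6 3.9
   vertex 4.4 4.6 1.7
  endloop
 endfacet
 facet normal -0.805 0.389 -0.448
  outer loop
   vertex 1.4 3.0 3.4
   vertex 3.1 4.1 1.3
   vertex 0.3 1.3 3.9
  endloop
 endfacet
 facet normal -0.396 0.905 0.154
  outer loop
   vertex 1.4 3.0 3.4
   vertex 4.4 4.6 1.7
   vertex 3.1 4.1 1.3
  endloop
 endfacet
 facet normal 0.292 -0.690 -0.662
  outer loop
   vertex 2.9 2.5 1.3
   vertex 4.1 3.2 1.1
   vertex 1.8 0.5 2.9
  endloop
 endfacet
 facet normal -0.177 0.022 -0.984
  outer loop
   vertex 2.9 2.5 1.3
   vertex 3.1 4.1 1.3
   vertex 4.1 3.2 1.1
  endloop
 endfacet
 facet normal -0.625 -0.248 -0.740
  outer loop
   vertex 2.9 2.5 1.3
   vertex 1.8 0.5 2.9
   vertex 0.3 1.3 3.9
  endloop
 endfacet
 facet normal -0.725 0.091 -0.683
  outer loop
   vertex 2.9 2.5 1.3
   vertex 0.3 1.3 3.9
   vertex 3.1 4.1 1.3
  endloop
 endfacet
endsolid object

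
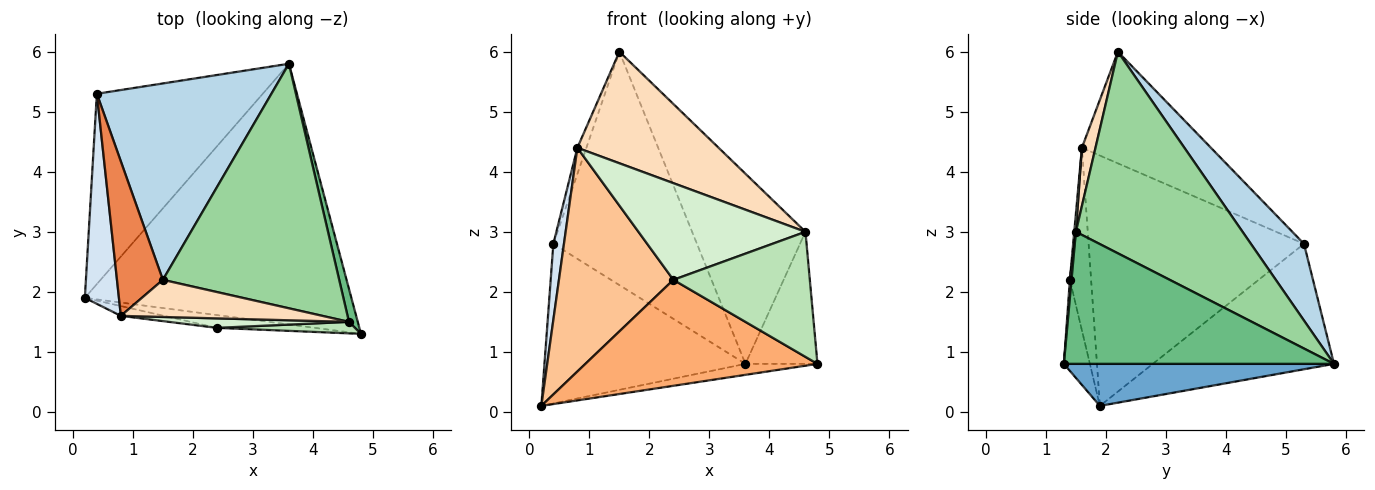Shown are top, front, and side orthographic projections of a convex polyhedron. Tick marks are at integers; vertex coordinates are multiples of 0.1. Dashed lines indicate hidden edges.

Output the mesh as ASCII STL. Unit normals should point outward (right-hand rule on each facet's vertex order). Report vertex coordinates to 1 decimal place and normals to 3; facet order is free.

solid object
 facet normal 0.156 0.041 -0.987
  outer loop
   vertex 3.6 5.8 0.8
   vertex 4.8 1.3 0.8
   vertex 0.2 1.9 0.1
  endloop
 endfacet
 facet normal -0.501 0.556 -0.663
  outer loop
   vertex 0.4 5.3 2.8
   vertex 3.6 5.8 0.8
   vertex 0.2 1.9 0.1
  endloop
 endfacet
 facet normal 0.272 0.736 0.620
  outer loop
   vertex 0.4 5.3 2.8
   vertex 1.5 2.2 6.0
   vertex 3.6 5.8 0.8
  endloop
 endfacet
 facet normal -0.990 -0.049 0.135
  outer loop
   vertex 0.8 1.6 4.4
   vertex 0.4 5.3 2.8
   vertex 0.2 1.9 0.1
  endloop
 endfacet
 facet normal -0.923 0.064 0.380
  outer loop
   vertex 0.8 1.6 4.4
   vertex 1.5 2.2 6.0
   vertex 0.4 5.3 2.8
  endloop
 endfacet
 facet normal -0.111 -0.987 -0.119
  outer loop
   vertex 2.4 1.4 2.2
   vertex 0.2 1.9 0.1
   vertex 4.8 1.3 0.8
  endloop
 endfacet
 facet normal -0.182 -0.982 -0.043
  outer loop
   vertex 2.4 1.4 2.2
   vertex 0.8 1.6 4.4
   vertex 0.2 1.9 0.1
  endloop
 endfacet
 facet normal 0.091 -0.945 0.315
  outer loop
   vertex 4.6 1.5 3.0
   vertex 1.5 2.2 6.0
   vertex 0.8 1.6 4.4
  endloop
 endfacet
 facet normal 0.964 0.257 0.064
  outer loop
   vertex 4.6 1.5 3.0
   vertex 4.8 1.3 0.8
   vertex 3.6 5.8 0.8
  endloop
 endfacet
 facet normal 0.670 0.456 0.586
  outer loop
   vertex 4.6 1.5 3.0
   vertex 3.6 5.8 0.8
   vertex 1.5 2.2 6.0
  endloop
 endfacet
 facet normal 0.012 -0.996 0.092
  outer loop
   vertex 4.6 1.5 3.0
   vertex 2.4 1.4 2.2
   vertex 4.8 1.3 0.8
  endloop
 endfacet
 facet normal 0.010 -0.995 0.098
  outer loop
   vertex 4.6 1.5 3.0
   vertex 0.8 1.6 4.4
   vertex 2.4 1.4 2.2
  endloop
 endfacet
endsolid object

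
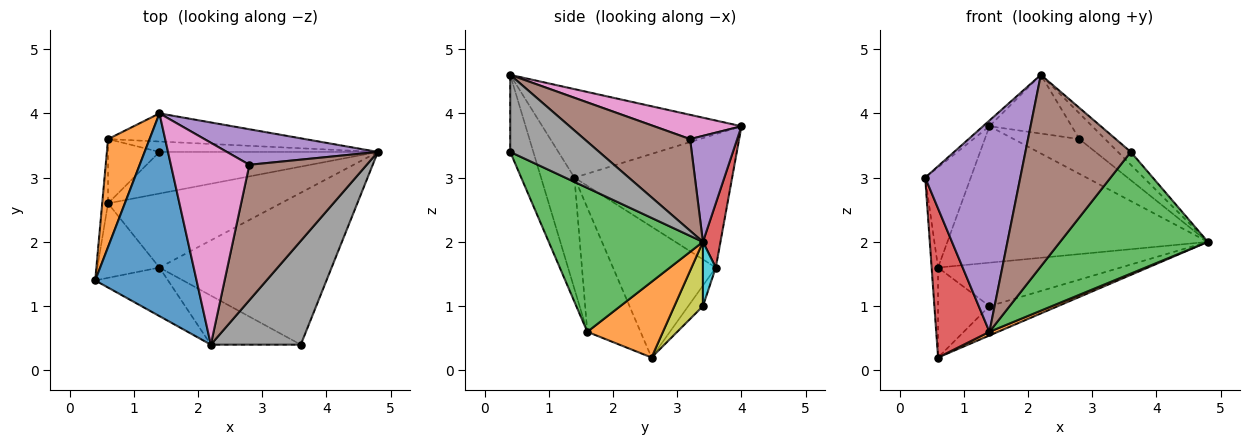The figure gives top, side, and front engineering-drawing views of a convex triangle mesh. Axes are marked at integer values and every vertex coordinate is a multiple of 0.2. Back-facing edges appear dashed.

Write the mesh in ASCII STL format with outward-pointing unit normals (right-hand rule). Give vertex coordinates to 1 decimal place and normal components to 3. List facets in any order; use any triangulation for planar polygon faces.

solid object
 facet normal -0.658 0.021 0.753
  outer loop
   vertex 2.2 0.4 4.6
   vertex 1.4 4.0 3.8
   vertex 0.4 1.4 3.0
  endloop
 endfacet
 facet normal -0.920 0.266 0.286
  outer loop
   vertex 0.6 3.6 1.6
   vertex 0.4 1.4 3.0
   vertex 1.4 4.0 3.8
  endloop
 endfacet
 facet normal -0.997 0.062 -0.045
  outer loop
   vertex 0.6 3.6 1.6
   vertex 0.6 2.6 0.2
   vertex 0.4 1.4 3.0
  endloop
 endfacet
 facet normal 0.066 0.977 -0.202
  outer loop
   vertex 0.6 3.6 1.6
   vertex 1.4 4.0 3.8
   vertex 4.8 3.4 2.0
  endloop
 endfacet
 facet normal 0.448 0.625 0.639
  outer loop
   vertex 2.8 3.2 3.6
   vertex 4.8 3.4 2.0
   vertex 1.4 4.0 3.8
  endloop
 endfacet
 facet normal 0.609 0.148 0.779
  outer loop
   vertex 2.8 3.2 3.6
   vertex 2.2 0.4 4.6
   vertex 4.8 3.4 2.0
  endloop
 endfacet
 facet normal 0.285 0.268 0.921
  outer loop
   vertex 2.8 3.2 3.6
   vertex 1.4 4.0 3.8
   vertex 2.2 0.4 4.6
  endloop
 endfacet
 facet normal 0.648 0.094 0.756
  outer loop
   vertex 3.6 0.4 3.4
   vertex 4.8 3.4 2.0
   vertex 2.2 0.4 4.6
  endloop
 endfacet
 facet normal 0.234 0.561 -0.794
  outer loop
   vertex 1.4 3.4 1.0
   vertex 4.8 3.4 2.0
   vertex 0.6 2.6 0.2
  endloop
 endfacet
 facet normal 0.068 0.970 -0.232
  outer loop
   vertex 1.4 3.4 1.0
   vertex 0.6 3.6 1.6
   vertex 4.8 3.4 2.0
  endloop
 endfacet
 facet normal -0.226 0.793 -0.566
  outer loop
   vertex 1.4 3.4 1.0
   vertex 0.6 2.6 0.2
   vertex 0.6 3.6 1.6
  endloop
 endfacet
 facet normal 0.401 -0.045 -0.915
  outer loop
   vertex 1.4 1.6 0.6
   vertex 0.6 2.6 0.2
   vertex 4.8 3.4 2.0
  endloop
 endfacet
 facet normal 0.546 -0.524 -0.654
  outer loop
   vertex 1.4 1.6 0.6
   vertex 4.8 3.4 2.0
   vertex 3.6 0.4 3.4
  endloop
 endfacet
 facet normal -0.667 -0.667 -0.333
  outer loop
   vertex 1.4 1.6 0.6
   vertex 0.4 1.4 3.0
   vertex 0.6 2.6 0.2
  endloop
 endfacet
 facet normal -0.324 -0.922 -0.212
  outer loop
   vertex 1.4 1.6 0.6
   vertex 2.2 0.4 4.6
   vertex 0.4 1.4 3.0
  endloop
 endfacet
 facet normal -0.208 -0.948 -0.243
  outer loop
   vertex 1.4 1.6 0.6
   vertex 3.6 0.4 3.4
   vertex 2.2 0.4 4.6
  endloop
 endfacet
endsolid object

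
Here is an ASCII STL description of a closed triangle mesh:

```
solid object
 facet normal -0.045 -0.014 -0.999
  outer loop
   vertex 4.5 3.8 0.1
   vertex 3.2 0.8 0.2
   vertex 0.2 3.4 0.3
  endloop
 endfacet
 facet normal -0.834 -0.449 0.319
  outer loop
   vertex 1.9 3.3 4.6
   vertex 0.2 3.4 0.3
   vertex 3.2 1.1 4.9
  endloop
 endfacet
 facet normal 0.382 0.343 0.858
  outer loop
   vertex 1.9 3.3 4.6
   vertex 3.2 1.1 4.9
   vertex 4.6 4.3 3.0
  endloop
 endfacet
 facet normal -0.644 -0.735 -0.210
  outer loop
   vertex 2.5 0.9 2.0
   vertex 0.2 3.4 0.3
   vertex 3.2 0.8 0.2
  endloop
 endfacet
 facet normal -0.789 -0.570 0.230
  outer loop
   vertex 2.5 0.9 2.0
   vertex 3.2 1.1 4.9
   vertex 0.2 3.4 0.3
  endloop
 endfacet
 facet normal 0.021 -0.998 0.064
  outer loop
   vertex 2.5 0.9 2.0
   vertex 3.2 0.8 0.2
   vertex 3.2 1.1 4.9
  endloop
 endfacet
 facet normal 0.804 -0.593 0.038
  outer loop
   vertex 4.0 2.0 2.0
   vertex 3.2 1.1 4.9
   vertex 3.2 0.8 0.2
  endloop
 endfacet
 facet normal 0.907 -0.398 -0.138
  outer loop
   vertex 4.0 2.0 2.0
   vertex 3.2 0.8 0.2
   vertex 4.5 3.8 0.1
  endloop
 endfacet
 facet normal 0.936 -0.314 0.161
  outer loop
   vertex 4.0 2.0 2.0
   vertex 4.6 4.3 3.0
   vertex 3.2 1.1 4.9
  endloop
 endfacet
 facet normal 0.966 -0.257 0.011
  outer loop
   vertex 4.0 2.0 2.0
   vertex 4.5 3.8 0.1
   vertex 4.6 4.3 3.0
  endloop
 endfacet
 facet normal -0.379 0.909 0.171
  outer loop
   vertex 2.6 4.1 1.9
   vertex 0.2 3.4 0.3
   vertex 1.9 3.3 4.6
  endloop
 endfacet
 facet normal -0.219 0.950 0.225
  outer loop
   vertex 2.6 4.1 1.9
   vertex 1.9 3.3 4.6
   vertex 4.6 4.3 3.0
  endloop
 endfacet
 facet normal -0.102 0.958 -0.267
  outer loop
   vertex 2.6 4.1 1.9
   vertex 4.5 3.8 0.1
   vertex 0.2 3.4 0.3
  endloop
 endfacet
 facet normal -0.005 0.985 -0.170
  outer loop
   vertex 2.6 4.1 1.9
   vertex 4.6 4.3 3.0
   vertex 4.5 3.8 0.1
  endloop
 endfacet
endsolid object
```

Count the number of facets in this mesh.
14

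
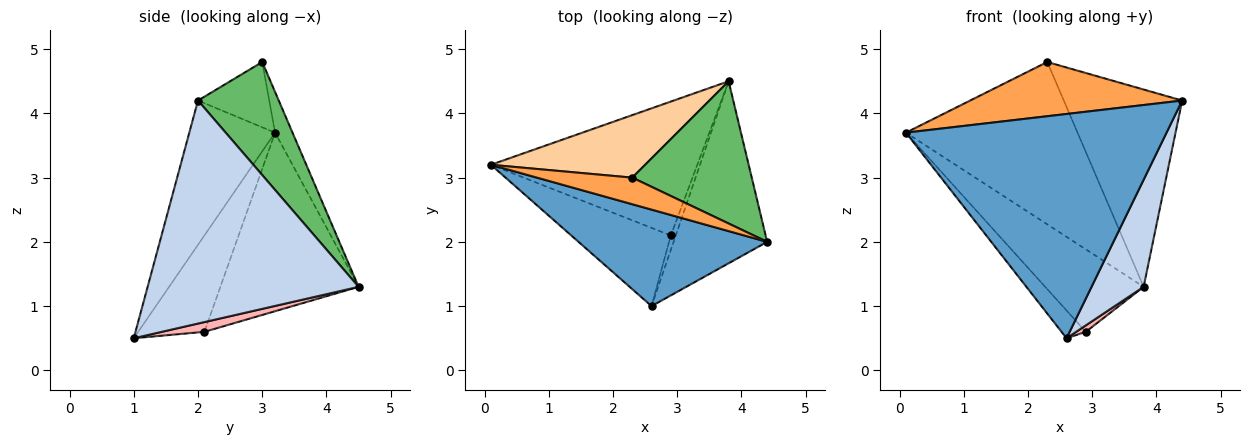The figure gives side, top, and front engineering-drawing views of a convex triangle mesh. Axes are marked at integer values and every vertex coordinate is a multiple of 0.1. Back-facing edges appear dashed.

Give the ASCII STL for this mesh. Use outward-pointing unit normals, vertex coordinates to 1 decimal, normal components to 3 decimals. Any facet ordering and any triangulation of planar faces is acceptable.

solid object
 facet normal -0.289 -0.879 0.378
  outer loop
   vertex 2.6 1.0 0.5
   vertex 4.4 2.0 4.2
   vertex 0.1 3.2 3.7
  endloop
 endfacet
 facet normal 0.899 -0.222 -0.377
  outer loop
   vertex 2.6 1.0 0.5
   vertex 3.8 4.5 1.3
   vertex 4.4 2.0 4.2
  endloop
 endfacet
 facet normal -0.289 -0.860 0.422
  outer loop
   vertex 2.3 3.0 4.8
   vertex 0.1 3.2 3.7
   vertex 4.4 2.0 4.2
  endloop
 endfacet
 facet normal -0.094 0.929 0.358
  outer loop
   vertex 2.3 3.0 4.8
   vertex 3.8 4.5 1.3
   vertex 0.1 3.2 3.7
  endloop
 endfacet
 facet normal 0.484 0.710 0.512
  outer loop
   vertex 2.3 3.0 4.8
   vertex 4.4 2.0 4.2
   vertex 3.8 4.5 1.3
  endloop
 endfacet
 facet normal -0.593 0.422 -0.686
  outer loop
   vertex 2.9 2.1 0.6
   vertex 0.1 3.2 3.7
   vertex 3.8 4.5 1.3
  endloop
 endfacet
 facet normal -0.674 0.247 -0.696
  outer loop
   vertex 2.9 2.1 0.6
   vertex 2.6 1.0 0.5
   vertex 0.1 3.2 3.7
  endloop
 endfacet
 facet normal 0.873 -0.198 -0.445
  outer loop
   vertex 2.9 2.1 0.6
   vertex 3.8 4.5 1.3
   vertex 2.6 1.0 0.5
  endloop
 endfacet
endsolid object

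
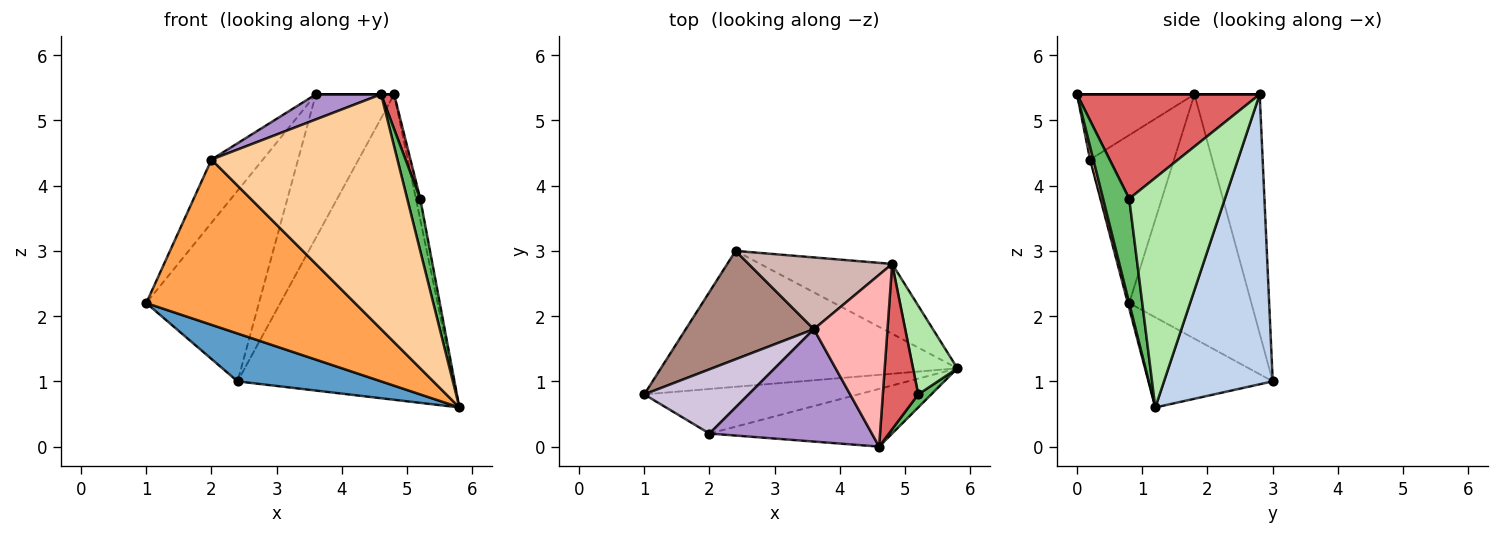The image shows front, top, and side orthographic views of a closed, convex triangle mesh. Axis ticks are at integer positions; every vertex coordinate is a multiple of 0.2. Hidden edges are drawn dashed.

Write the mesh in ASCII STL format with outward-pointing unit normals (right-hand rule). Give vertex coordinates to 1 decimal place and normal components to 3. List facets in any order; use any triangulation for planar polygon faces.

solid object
 facet normal -0.276 -0.319 -0.907
  outer loop
   vertex 2.4 3.0 1.0
   vertex 5.8 1.2 0.6
   vertex 1.0 0.8 2.2
  endloop
 endfacet
 facet normal 0.440 0.875 -0.200
  outer loop
   vertex 4.8 2.8 5.4
   vertex 5.8 1.2 0.6
   vertex 2.4 3.0 1.0
  endloop
 endfacet
 facet normal -0.006 -0.965 -0.260
  outer loop
   vertex 2.0 0.2 4.4
   vertex 1.0 0.8 2.2
   vertex 5.8 1.2 0.6
  endloop
 endfacet
 facet normal 0.017 -0.971 -0.238
  outer loop
   vertex 2.0 0.2 4.4
   vertex 5.8 1.2 0.6
   vertex 4.6 0.0 5.4
  endloop
 endfacet
 facet normal 0.889 -0.444 0.111
  outer loop
   vertex 5.2 0.8 3.8
   vertex 4.6 0.0 5.4
   vertex 5.8 1.2 0.6
  endloop
 endfacet
 facet normal 0.981 0.045 0.189
  outer loop
   vertex 5.2 0.8 3.8
   vertex 5.8 1.2 0.6
   vertex 4.8 2.8 5.4
  endloop
 endfacet
 facet normal 0.945 -0.067 0.321
  outer loop
   vertex 5.2 0.8 3.8
   vertex 4.8 2.8 5.4
   vertex 4.6 0.0 5.4
  endloop
 endfacet
 facet normal 0.000 0.000 1.000
  outer loop
   vertex 3.6 1.8 5.4
   vertex 4.6 0.0 5.4
   vertex 4.8 2.8 5.4
  endloop
 endfacet
 facet normal -0.365 -0.203 0.909
  outer loop
   vertex 3.6 1.8 5.4
   vertex 2.0 0.2 4.4
   vertex 4.6 0.0 5.4
  endloop
 endfacet
 facet normal -0.754 0.461 0.468
  outer loop
   vertex 3.6 1.8 5.4
   vertex 1.0 0.8 2.2
   vertex 2.0 0.2 4.4
  endloop
 endfacet
 facet normal -0.686 0.633 0.360
  outer loop
   vertex 3.6 1.8 5.4
   vertex 2.4 3.0 1.0
   vertex 1.0 0.8 2.2
  endloop
 endfacet
 facet normal -0.598 0.717 0.359
  outer loop
   vertex 3.6 1.8 5.4
   vertex 4.8 2.8 5.4
   vertex 2.4 3.0 1.0
  endloop
 endfacet
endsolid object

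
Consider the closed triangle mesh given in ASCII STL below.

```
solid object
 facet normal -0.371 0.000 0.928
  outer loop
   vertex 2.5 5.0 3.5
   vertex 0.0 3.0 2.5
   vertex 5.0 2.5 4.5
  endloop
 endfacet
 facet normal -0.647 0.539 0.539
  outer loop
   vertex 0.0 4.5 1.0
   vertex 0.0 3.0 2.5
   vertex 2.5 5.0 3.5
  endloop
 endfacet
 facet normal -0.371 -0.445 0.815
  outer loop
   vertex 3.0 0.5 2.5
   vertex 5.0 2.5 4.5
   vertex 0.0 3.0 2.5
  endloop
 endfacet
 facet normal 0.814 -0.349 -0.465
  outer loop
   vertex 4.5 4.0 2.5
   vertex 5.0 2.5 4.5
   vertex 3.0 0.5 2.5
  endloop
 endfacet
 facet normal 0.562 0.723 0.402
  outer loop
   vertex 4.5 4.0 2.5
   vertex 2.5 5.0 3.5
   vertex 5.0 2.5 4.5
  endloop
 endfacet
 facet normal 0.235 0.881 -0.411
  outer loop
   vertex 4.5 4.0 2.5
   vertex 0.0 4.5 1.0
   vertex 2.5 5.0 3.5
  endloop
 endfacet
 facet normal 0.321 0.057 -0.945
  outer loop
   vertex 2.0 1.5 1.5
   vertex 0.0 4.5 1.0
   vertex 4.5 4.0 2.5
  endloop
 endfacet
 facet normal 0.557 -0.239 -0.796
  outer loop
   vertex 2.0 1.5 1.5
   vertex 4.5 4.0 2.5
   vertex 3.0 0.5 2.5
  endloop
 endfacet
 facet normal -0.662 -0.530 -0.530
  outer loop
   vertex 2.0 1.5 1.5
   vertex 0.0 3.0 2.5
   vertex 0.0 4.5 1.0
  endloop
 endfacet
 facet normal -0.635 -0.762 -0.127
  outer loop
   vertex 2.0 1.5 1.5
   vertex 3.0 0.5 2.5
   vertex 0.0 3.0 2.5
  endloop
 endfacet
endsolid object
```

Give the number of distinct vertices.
7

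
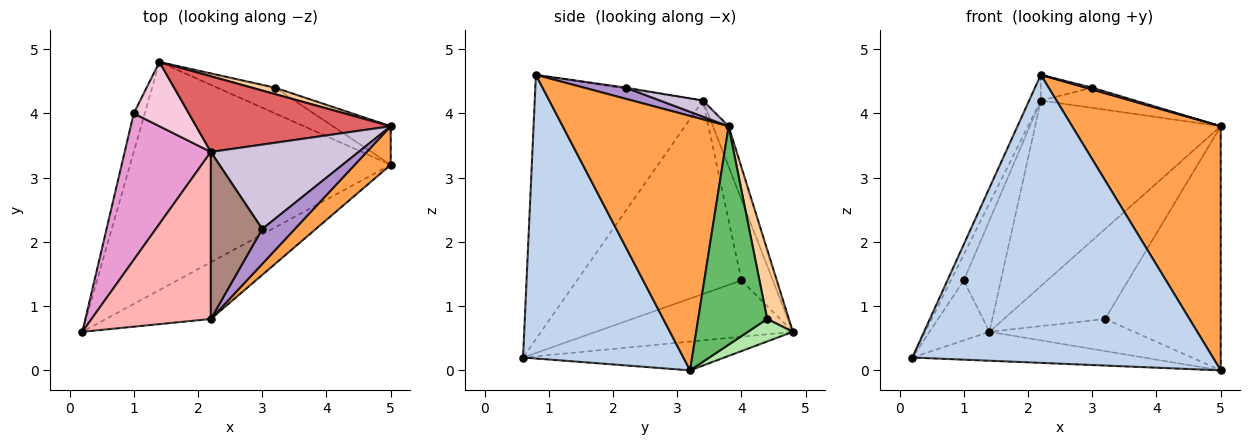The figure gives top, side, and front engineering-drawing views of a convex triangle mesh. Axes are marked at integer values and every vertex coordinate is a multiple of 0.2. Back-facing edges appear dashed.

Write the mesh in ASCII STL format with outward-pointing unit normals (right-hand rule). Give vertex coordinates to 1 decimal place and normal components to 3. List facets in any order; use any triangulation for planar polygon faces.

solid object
 facet normal -0.109 0.125 -0.986
  outer loop
   vertex 5.0 3.2 0.0
   vertex 0.2 0.6 0.2
   vertex 1.4 4.8 0.6
  endloop
 endfacet
 facet normal 0.464 -0.869 -0.171
  outer loop
   vertex 2.2 0.8 4.6
   vertex 0.2 0.6 0.2
   vertex 5.0 3.2 0.0
  endloop
 endfacet
 facet normal 0.741 -0.663 0.105
  outer loop
   vertex 2.2 0.8 4.6
   vertex 5.0 3.2 0.0
   vertex 5.0 3.8 3.8
  endloop
 endfacet
 facet normal 0.209 0.975 0.070
  outer loop
   vertex 3.2 4.4 0.8
   vertex 1.4 4.8 0.6
   vertex 5.0 3.8 3.8
  endloop
 endfacet
 facet normal 0.508 0.851 -0.134
  outer loop
   vertex 3.2 4.4 0.8
   vertex 5.0 3.8 3.8
   vertex 5.0 3.2 0.0
  endloop
 endfacet
 facet normal 0.236 0.759 -0.607
  outer loop
   vertex 3.2 4.4 0.8
   vertex 5.0 3.2 0.0
   vertex 1.4 4.8 0.6
  endloop
 endfacet
 facet normal -0.078 0.923 0.376
  outer loop
   vertex 2.2 3.4 4.2
   vertex 5.0 3.8 3.8
   vertex 1.4 4.8 0.6
  endloop
 endfacet
 facet normal -0.910 0.063 0.411
  outer loop
   vertex 2.2 3.4 4.2
   vertex 0.2 0.6 0.2
   vertex 2.2 0.8 4.6
  endloop
 endfacet
 facet normal 0.323 -0.050 0.945
  outer loop
   vertex 3.0 2.2 4.4
   vertex 2.2 0.8 4.6
   vertex 5.0 3.8 3.8
  endloop
 endfacet
 facet normal 0.105 0.231 0.967
  outer loop
   vertex 3.0 2.2 4.4
   vertex 5.0 3.8 3.8
   vertex 2.2 3.4 4.2
  endloop
 endfacet
 facet normal -0.019 0.152 0.988
  outer loop
   vertex 3.0 2.2 4.4
   vertex 2.2 3.4 4.2
   vertex 2.2 0.8 4.6
  endloop
 endfacet
 facet normal -0.940 0.286 -0.184
  outer loop
   vertex 1.0 4.0 1.4
   vertex 1.4 4.8 0.6
   vertex 0.2 0.6 0.2
  endloop
 endfacet
 facet normal -0.911 0.071 0.406
  outer loop
   vertex 1.0 4.0 1.4
   vertex 0.2 0.6 0.2
   vertex 2.2 3.4 4.2
  endloop
 endfacet
 facet normal -0.591 0.699 0.403
  outer loop
   vertex 1.0 4.0 1.4
   vertex 2.2 3.4 4.2
   vertex 1.4 4.8 0.6
  endloop
 endfacet
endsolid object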